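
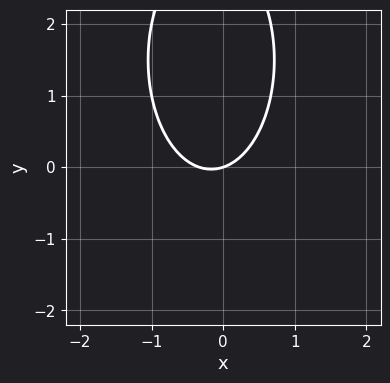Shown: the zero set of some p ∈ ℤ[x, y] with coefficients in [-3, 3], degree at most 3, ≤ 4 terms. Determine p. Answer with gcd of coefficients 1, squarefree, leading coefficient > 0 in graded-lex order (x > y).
1. deg p = 2. The shape is more complex than any degree-1 curve.
2. Against the integer gridlines: it crosses the y-axis at the gridline y = 0; it crosses the x-axis at the gridline x = 0.
3. Assembling these constraints gives the stated polynomial.

3*x^2 + y^2 + x - 3*y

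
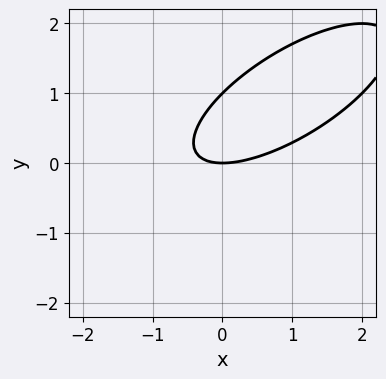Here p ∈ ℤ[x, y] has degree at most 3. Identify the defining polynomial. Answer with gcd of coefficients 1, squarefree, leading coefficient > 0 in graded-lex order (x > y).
First, degree: a generic line meets the curve in up to 2 points, so deg p = 2.
Then, checking where it meets the axes: the y-axis gridline crossings are at y ∈ {0, 1}; it crosses the x-axis at the gridline x = 0.
Finally, putting this together gives p.

x^2 - 2*x*y + 2*y^2 - 2*y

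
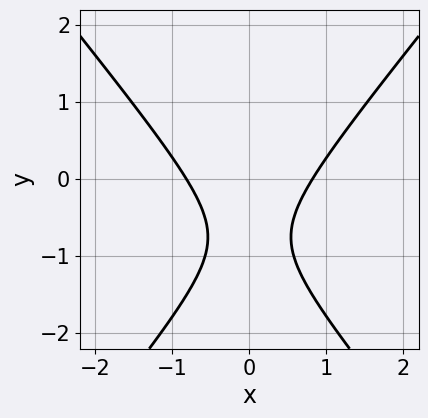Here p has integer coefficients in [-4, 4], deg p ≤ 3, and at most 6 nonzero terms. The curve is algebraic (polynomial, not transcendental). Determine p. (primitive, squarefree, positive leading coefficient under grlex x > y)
First, deg p = 2. No degree-1 curve has this shape.
Then, symmetries: it's symmetric under x → −x, forcing even powers of x.
Next, against the integer gridlines: it misses every integer gridline on the y-axis.
Finally, solving for integer coefficients yields p as stated.

3*x^2 - 2*y^2 - 3*y - 2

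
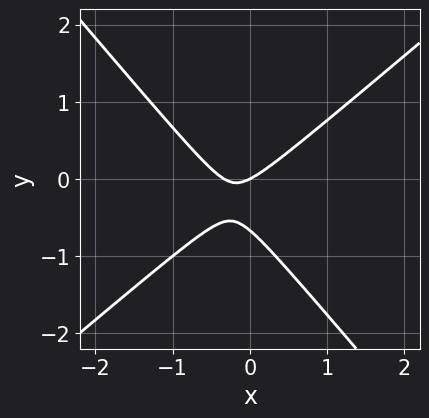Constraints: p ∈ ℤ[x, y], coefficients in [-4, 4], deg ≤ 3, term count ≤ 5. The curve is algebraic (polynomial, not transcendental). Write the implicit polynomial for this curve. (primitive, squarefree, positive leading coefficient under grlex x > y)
1. deg p = 2.
2. Checking where it meets the axes: it crosses the x-axis at the gridline x = 0; it crosses the y-axis at the gridline y = 0.
3. Putting this together gives p.

3*x^2 - x*y - 3*y^2 + x - 2*y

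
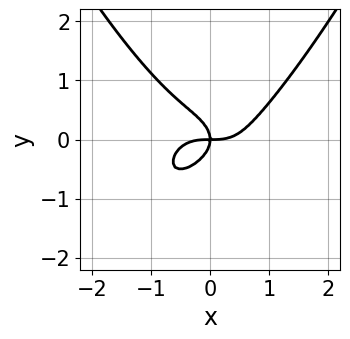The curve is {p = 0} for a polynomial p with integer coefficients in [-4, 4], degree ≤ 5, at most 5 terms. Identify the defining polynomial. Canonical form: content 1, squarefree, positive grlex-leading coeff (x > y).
2*x^4 - 3*y^3 - 2*x*y

First, the degree is 4 — the shape is more complex than any degree-3 curve.
Next, against the integer gridlines: it crosses the x-axis at the gridline x = 0; one y-axis crossing is at y = 0.
Finally, matching integer coefficients to the picture gives p.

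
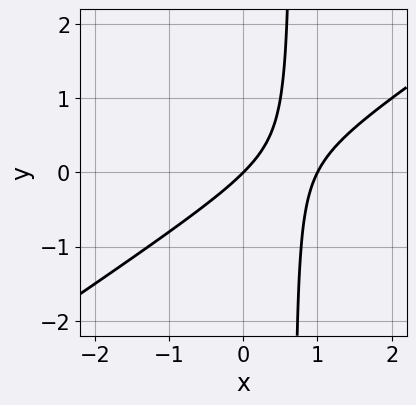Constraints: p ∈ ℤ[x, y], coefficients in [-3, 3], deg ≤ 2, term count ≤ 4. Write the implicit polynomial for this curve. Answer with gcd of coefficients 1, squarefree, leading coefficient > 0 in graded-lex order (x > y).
2*x^2 - 3*x*y - 2*x + 2*y

deg p = 2. No degree-1 curve has this shape.
Checking where it meets the axes: one y-axis crossing is at y = 0; the x-axis gridline crossings are at x ∈ {0, 1}.
Fitting integer coefficients to these (and the overall shape) gives p.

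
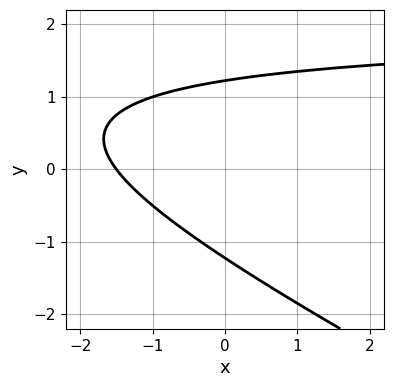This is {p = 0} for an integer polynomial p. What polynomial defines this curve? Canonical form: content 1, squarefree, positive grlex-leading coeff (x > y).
deg p = 2.
Putting this together gives p.

x*y + 2*y^2 - 2*x - 3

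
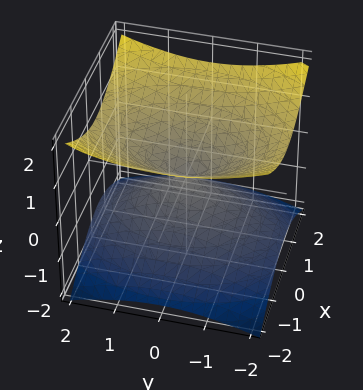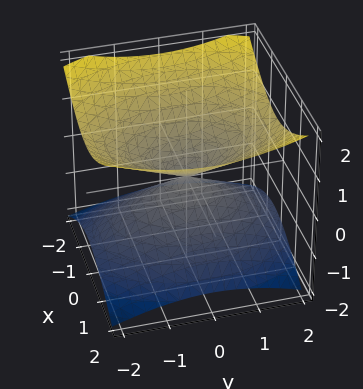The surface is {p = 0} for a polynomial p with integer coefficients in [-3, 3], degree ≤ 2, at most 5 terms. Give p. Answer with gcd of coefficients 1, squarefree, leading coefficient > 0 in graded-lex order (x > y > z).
Degree: two nappes meeting at a single point; a quadric, so deg p = 2.
Symmetries: mirror symmetry y ↦ −y ⇒ only even powers of y; mirror symmetry x ↦ −x ⇒ only even powers of x; mirror symmetry z ↦ −z ⇒ only even powers of z.
From the visible intercepts: it crosses the y-axis at the gridline y = 0; it crosses the x-axis at the gridline x = 0; it crosses the z-axis at the gridline z = 0.
Solving for integer coefficients yields p as stated.

2*x^2 + y^2 - 3*z^2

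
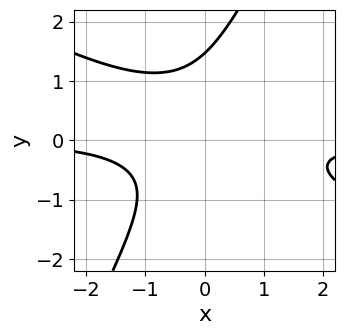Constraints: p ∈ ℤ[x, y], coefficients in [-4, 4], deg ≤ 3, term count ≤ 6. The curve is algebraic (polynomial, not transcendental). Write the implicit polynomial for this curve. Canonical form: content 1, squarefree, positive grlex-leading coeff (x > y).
2*x^2*y + 3*x*y^2 - 2*y^3 + 2*y^2 + 2

1. Degree: no degree-2 curve has this shape, so deg p = 3.
2. Checking where it meets the axes: no x-intercept at any integer in the box.
3. Fitting integer coefficients to these (and the overall shape) gives p.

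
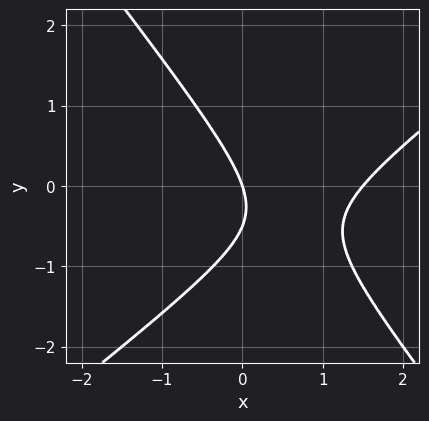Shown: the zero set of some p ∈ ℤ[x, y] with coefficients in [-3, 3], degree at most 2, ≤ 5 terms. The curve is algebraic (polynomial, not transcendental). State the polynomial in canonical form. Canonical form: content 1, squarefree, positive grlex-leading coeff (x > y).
1. deg p = 2. A generic line meets the curve in up to 2 points.
2. From the visible intercepts: one x-axis crossing is at x = 0; it meets the y-axis at y = 0 (among the integer gridlines).
3. These observations pin down the coefficients.

2*x^2 - x*y - 2*y^2 - 3*x - y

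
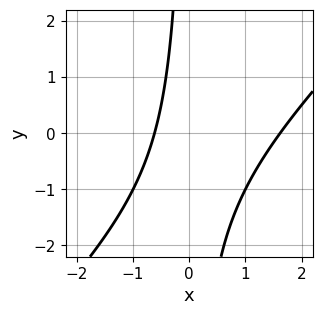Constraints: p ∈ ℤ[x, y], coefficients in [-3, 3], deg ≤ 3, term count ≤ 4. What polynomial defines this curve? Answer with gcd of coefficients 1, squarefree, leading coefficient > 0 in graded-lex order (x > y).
x^2 - x*y - x - 1

1. The degree is 2 — the shape is more complex than any degree-1 curve.
2. Observable constraints: the curve avoids every integer y-axis point in the box.
3. Solving for integer coefficients yields p as stated.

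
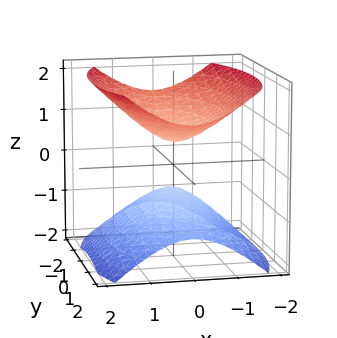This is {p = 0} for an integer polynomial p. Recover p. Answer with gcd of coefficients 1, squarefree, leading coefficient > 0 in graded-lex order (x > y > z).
3*x^2 + y^2 - 3*z^2 + 1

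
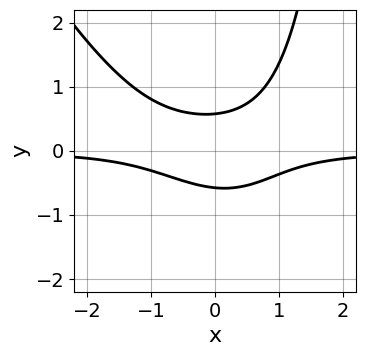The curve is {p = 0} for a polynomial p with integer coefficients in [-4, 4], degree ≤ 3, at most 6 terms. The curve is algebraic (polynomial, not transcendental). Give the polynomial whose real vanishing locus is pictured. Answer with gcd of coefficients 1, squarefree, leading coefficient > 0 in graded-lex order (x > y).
2*x^2*y + x*y^2 - 3*y^2 + 1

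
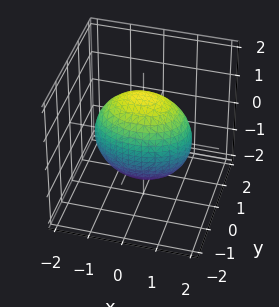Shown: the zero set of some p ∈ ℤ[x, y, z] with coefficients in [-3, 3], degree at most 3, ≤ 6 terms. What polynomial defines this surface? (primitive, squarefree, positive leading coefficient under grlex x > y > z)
First, degree: a closed, bounded, convex surface; a quadric, so deg p = 2.
Next, symmetries: the x ↦ −x reflection is a symmetry, so x appears only in even powers; it's symmetric under y → −y, forcing even powers of y; mirror symmetry z ↦ −z ⇒ only even powers of z.
Next, observable constraints: the y-axis gridline crossings are at y ∈ {-1, 1}.
Finally, matching integer coefficients to the picture gives p.

x^2 + 2*y^2 + z^2 - 2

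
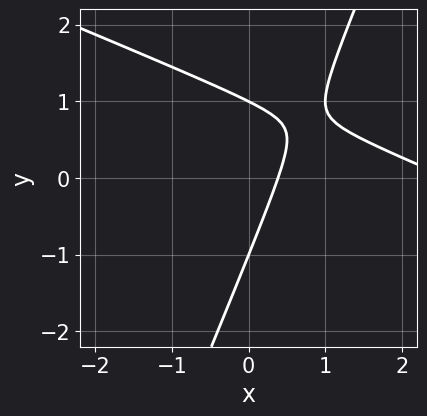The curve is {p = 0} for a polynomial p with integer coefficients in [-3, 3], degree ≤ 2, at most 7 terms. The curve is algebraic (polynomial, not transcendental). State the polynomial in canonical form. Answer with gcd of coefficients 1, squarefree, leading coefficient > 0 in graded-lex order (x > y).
x^2 + 2*x*y - y^2 - 3*x + 1

First, degree: a generic line meets the curve in up to 2 points, so deg p = 2.
Then, reading off the gridlines: the y-axis gridline crossings are at y ∈ {-1, 1}.
Finally, matching integer coefficients to the picture gives p.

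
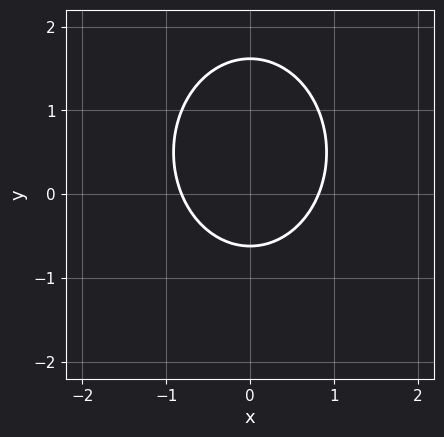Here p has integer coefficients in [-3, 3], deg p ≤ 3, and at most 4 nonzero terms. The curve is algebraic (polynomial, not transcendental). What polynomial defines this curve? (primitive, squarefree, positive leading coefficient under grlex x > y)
1. Degree: a generic line meets the curve in up to 2 points, so deg p = 2.
2. Symmetries: mirror symmetry x ↦ −x ⇒ only even powers of x.
3. Putting this together gives p.

3*x^2 + 2*y^2 - 2*y - 2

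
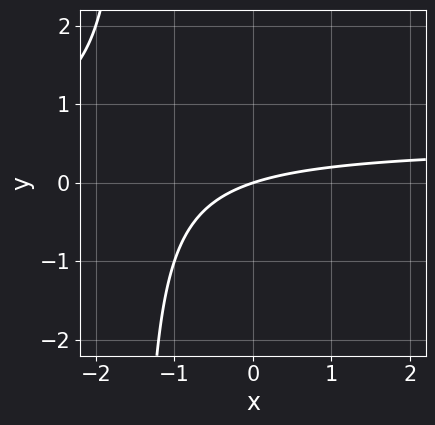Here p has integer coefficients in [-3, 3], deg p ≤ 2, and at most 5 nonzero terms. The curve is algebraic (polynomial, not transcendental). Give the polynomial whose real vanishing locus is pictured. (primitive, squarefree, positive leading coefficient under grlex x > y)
First, degree: the shape is more complex than any degree-1 curve, so deg p = 2.
Next, from the visible intercepts: one y-axis crossing is at y = 0; one x-axis crossing is at x = 0.
Finally, fitting integer coefficients to these (and the overall shape) gives p.

2*x*y - x + 3*y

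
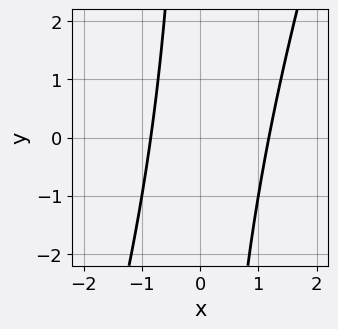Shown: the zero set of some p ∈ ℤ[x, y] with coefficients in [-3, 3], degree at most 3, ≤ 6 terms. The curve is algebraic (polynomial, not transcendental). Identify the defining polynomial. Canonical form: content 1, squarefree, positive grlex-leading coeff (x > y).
First, the degree is 2 — no degree-1 curve has this shape.
Then, observable constraints: no y-intercept at any integer in the box.
Finally, matching integer coefficients to the picture gives p.

3*x^2 - x*y - x - 3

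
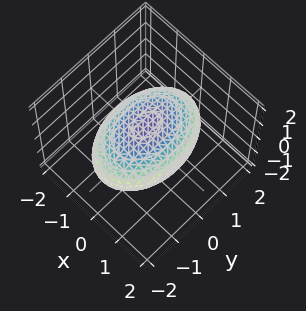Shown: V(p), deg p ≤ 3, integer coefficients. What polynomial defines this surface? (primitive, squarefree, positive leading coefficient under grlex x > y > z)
2*x^2 + y^2 + 3*z^2 - 3

First, deg p = 2. Bounded and convex; a quadric.
Next, symmetries: mirror symmetry y ↦ −y ⇒ only even powers of y; it's symmetric under x → −x, forcing even powers of x; the z ↦ −z reflection is a symmetry, so z appears only in even powers.
Next, against the integer gridlines: among the integer gridlines, it crosses the z-axis at z ∈ {-1, 1}.
Finally, together with the visible shape, these determine p as stated.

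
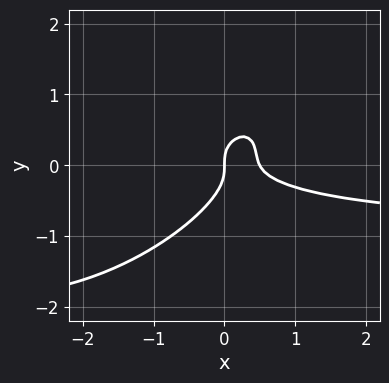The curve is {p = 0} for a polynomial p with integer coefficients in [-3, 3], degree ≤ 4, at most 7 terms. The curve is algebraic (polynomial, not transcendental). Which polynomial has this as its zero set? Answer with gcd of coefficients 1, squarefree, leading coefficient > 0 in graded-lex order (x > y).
1. deg p = 3. The shape is more complex than any degree-2 curve.
2. Observable constraints: one x-axis crossing is at x = 0; it meets the y-axis at y = 0 (among the integer gridlines).
3. Together with the visible shape, these determine p as stated.

2*x^2*y - 3*x*y^2 + 3*y^3 + 2*x^2 - x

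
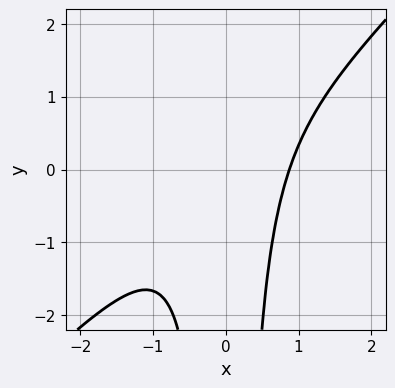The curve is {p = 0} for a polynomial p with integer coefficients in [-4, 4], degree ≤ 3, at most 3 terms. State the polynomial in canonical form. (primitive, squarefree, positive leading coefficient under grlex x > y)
deg p = 3. The shape is more complex than any degree-2 curve.
Reading off the gridlines: it misses every integer gridline on the y-axis.
Fitting integer coefficients to these (and the overall shape) gives p.

3*x^3 - 3*x^2*y - 2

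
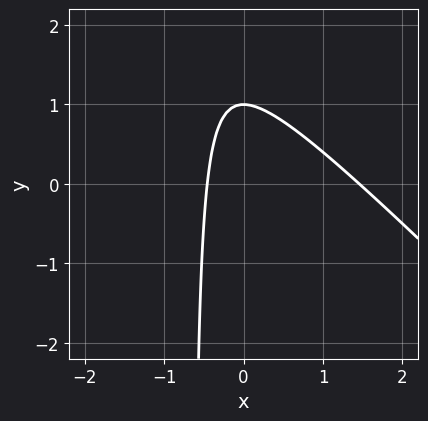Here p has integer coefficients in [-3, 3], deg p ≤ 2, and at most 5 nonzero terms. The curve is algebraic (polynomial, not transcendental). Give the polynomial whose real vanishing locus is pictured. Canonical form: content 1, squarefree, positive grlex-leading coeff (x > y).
3*x^2 + 3*x*y - 3*x + 2*y - 2

Degree: a generic line meets the curve in up to 2 points, so deg p = 2.
From the visible intercepts: it crosses the y-axis at the gridline y = 1.
Matching integer coefficients to the picture gives p.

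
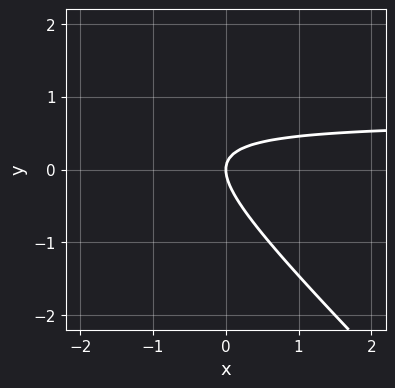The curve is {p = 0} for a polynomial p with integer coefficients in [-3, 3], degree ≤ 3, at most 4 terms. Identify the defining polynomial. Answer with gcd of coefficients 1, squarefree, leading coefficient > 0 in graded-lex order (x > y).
3*x*y + 3*y^2 - 2*x

First, deg p = 2. The shape is more complex than any degree-1 curve.
Next, from the axis intercepts and sections: it crosses the x-axis at the gridline x = 0; it crosses the y-axis at the gridline y = 0.
Finally, the integer polynomial consistent with all of this is the stated p.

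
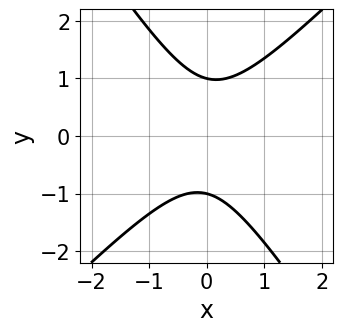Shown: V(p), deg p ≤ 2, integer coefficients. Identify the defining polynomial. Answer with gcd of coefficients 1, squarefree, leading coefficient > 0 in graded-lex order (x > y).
(a) The degree is 2 — a generic line meets the curve in up to 2 points.
(b) Checking where it meets the axes: no x-intercept at any integer in the box; among the integer gridlines, it crosses the y-axis at y ∈ {-1, 1}.
(c) Fitting integer coefficients to these (and the overall shape) gives p.

3*x^2 - x*y - 2*y^2 + 2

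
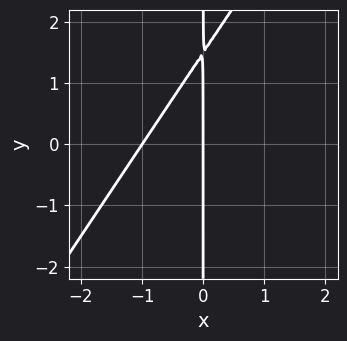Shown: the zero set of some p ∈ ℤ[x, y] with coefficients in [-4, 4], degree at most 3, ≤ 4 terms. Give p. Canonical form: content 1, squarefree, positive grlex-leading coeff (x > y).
3*x^2 - 2*x*y + 3*x

First, the degree is 2 — no degree-1 curve has this shape.
Then, observable constraints: every point of the y-axis in the box is on the curve; among the integer gridlines, it crosses the x-axis at x ∈ {-1, 0}.
Finally, assembling these constraints gives the stated polynomial.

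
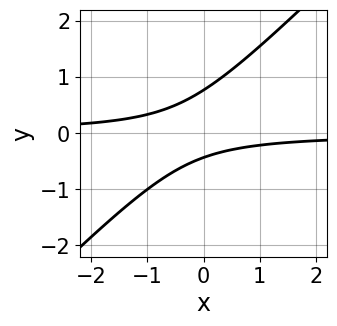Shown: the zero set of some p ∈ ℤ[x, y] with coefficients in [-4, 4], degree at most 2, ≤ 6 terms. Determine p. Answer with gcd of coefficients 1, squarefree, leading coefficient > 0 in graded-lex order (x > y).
Degree: the shape is more complex than any degree-1 curve, so deg p = 2.
Reading off the gridlines: it misses every integer gridline on the x-axis.
Fitting integer coefficients to these (and the overall shape) gives p.

3*x*y - 3*y^2 + y + 1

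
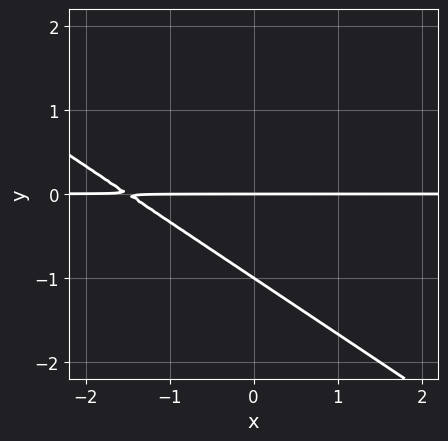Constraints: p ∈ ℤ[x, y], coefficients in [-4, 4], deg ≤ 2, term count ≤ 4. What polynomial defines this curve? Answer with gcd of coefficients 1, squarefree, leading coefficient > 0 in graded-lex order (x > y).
First, degree: a generic line meets the curve in up to 2 points, so deg p = 2.
Next, from the axis intercepts and sections: the y-axis gridline crossings are at y ∈ {-1, 0}; the visible x-axis segment lies entirely on the curve.
Finally, together with the visible shape, these determine p as stated.

2*x*y + 3*y^2 + 3*y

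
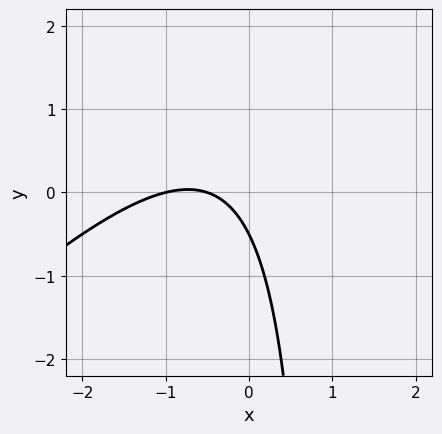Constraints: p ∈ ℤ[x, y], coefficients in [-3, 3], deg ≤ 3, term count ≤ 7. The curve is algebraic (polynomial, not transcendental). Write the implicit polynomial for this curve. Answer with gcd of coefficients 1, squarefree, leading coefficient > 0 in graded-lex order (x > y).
1. deg p = 2.
2. Checking where it meets the axes: it crosses the x-axis at the gridline x = -1.
3. The integer polynomial consistent with all of this is the stated p.

2*x^2 - 2*x*y + 3*x + 2*y + 1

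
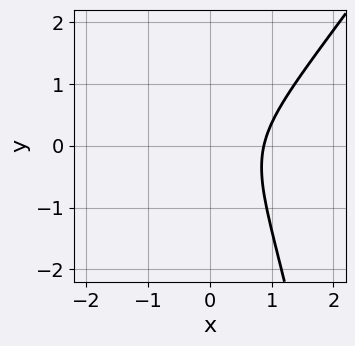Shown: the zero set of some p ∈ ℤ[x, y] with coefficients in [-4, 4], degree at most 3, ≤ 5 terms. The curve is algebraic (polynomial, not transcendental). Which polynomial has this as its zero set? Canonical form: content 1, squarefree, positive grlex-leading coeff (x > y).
3*x^3 - 2*x^2*y - 2*y^2 - 2

(a) deg p = 3.
(b) Checking where it meets the axes: it misses every integer gridline on the y-axis.
(c) Putting this together gives p.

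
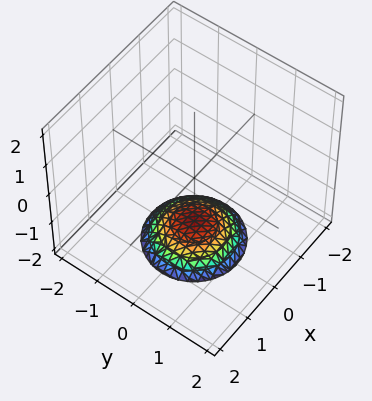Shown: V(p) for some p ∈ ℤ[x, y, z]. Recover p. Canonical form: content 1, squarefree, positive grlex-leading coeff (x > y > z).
Degree: no degree-1 surface has this shape, so deg p = 2.
By symmetry, the z-axis is an axis of rotation, so x and y enter only as x² + y².
From the visible intercepts: the surface avoids every integer y-axis point in the box; the surface avoids every integer x-axis point in the box; a circular section at z = -2 has radius exactly 1.
Fitting integer coefficients to these (and the overall shape) gives p.

x^2 + y^2 + 2*z + 3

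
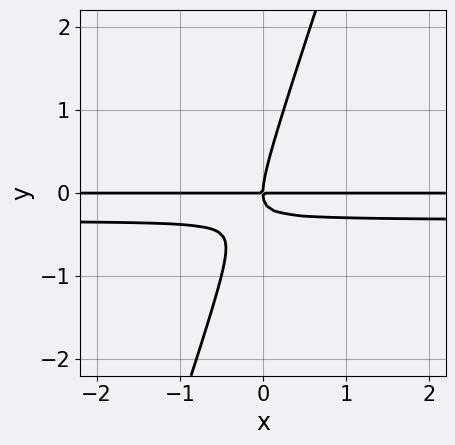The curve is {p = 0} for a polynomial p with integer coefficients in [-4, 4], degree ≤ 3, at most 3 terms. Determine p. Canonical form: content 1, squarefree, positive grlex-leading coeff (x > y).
First, the degree is 3 — the shape is more complex than any degree-2 curve.
Then, against the integer gridlines: it meets the y-axis at y = 0 (among the integer gridlines); the visible x-axis segment lies entirely on the curve.
Finally, solving for integer coefficients yields p as stated.

3*x*y^2 - y^3 + x*y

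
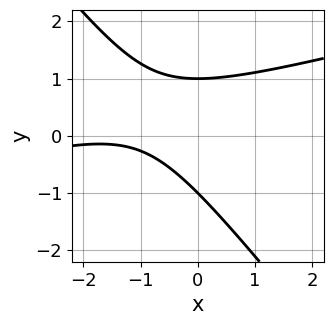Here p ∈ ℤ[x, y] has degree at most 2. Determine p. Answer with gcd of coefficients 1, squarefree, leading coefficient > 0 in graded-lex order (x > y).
x^2 - 3*x*y - 3*y^2 + 3*x + 3

The degree is 2 — a generic line meets the curve in up to 2 points.
From the axis intercepts and sections: the curve avoids every integer x-axis point in the box; among the integer gridlines, it crosses the y-axis at y ∈ {-1, 1}.
Assembling these constraints gives the stated polynomial.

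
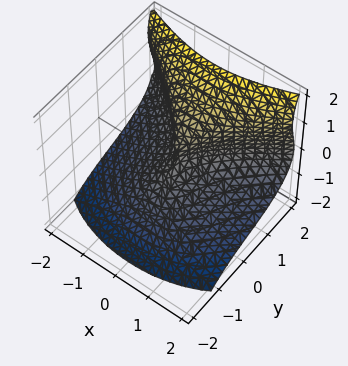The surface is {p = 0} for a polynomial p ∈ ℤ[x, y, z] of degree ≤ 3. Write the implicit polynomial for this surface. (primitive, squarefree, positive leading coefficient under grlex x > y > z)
y^3 + 2*y*z^2 - 2*z^3 - 2*x^2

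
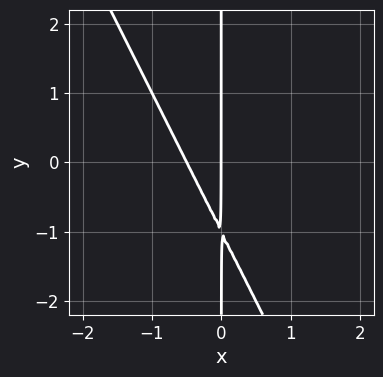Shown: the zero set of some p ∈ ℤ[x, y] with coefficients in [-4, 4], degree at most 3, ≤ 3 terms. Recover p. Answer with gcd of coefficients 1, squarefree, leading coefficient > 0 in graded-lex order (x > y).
(a) The degree is 2 — a generic line meets the curve in up to 2 points.
(b) Checking where it meets the axes: one x-axis crossing is at x = 0; the visible y-axis segment lies entirely on the curve.
(c) The integer polynomial consistent with all of this is the stated p.

2*x^2 + x*y + x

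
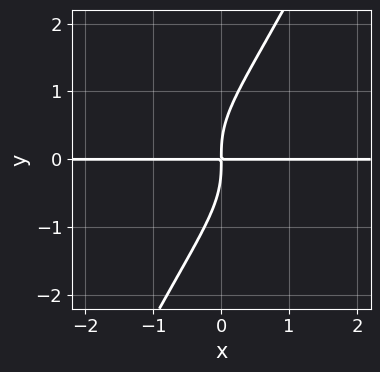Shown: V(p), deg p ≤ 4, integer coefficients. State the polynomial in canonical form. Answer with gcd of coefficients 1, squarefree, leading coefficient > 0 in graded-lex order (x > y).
2*x*y^3 - y^4 + 2*x*y

(a) The degree is 4 — the shape is more complex than any degree-3 curve.
(b) Against the integer gridlines: every point of the x-axis in the box is on the curve.
(c) Fitting integer coefficients to these (and the overall shape) gives p.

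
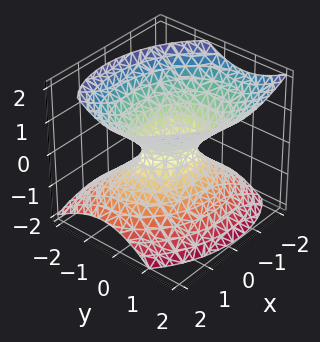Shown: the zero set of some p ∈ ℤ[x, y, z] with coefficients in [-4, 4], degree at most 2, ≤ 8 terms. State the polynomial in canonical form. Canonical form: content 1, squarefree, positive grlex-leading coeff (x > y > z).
2*x^2 + x*y + 3*y^2 - y*z - 3*z^2 - 1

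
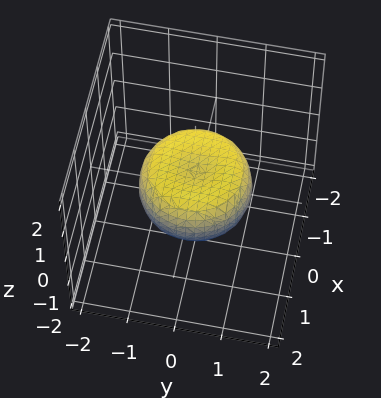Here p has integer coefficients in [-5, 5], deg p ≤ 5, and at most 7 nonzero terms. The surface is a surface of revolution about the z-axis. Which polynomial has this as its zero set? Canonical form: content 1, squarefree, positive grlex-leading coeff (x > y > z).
2*x^4 + 4*x^2*y^2 + 2*y^4 - 2*x^2 - 2*y^2 + 3*z^2 - 1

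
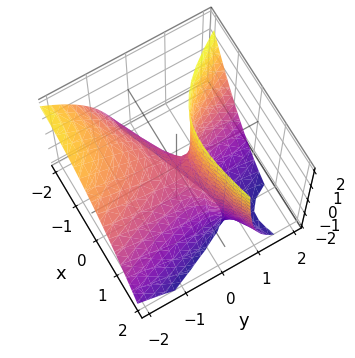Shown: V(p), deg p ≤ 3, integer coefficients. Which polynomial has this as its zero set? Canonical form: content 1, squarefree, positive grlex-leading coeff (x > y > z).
First, deg p = 2. No degree-1 surface has this shape.
Next, checking where it meets the axes: it crosses the z-axis at the gridline z = 0; it crosses the x-axis at the gridline x = 0; it crosses the y-axis at the gridline y = 0.
Finally, putting this together gives p.

x^2 - 2*x*y - y^2 - 2*y*z + z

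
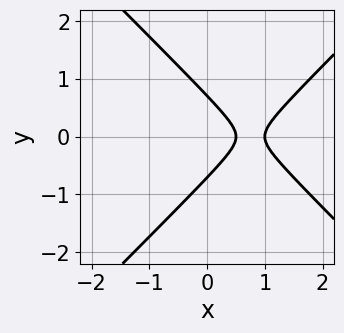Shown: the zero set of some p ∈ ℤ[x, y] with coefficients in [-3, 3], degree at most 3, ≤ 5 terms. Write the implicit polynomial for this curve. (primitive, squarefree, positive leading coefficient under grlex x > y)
2*x^2 - 2*y^2 - 3*x + 1

(a) The degree is 2 — the shape is more complex than any degree-1 curve.
(b) Symmetries: the y ↦ −y reflection is a symmetry, so y appears only in even powers.
(c) Observable constraints: one x-axis crossing is at x = 1.
(d) Assembling these constraints gives the stated polynomial.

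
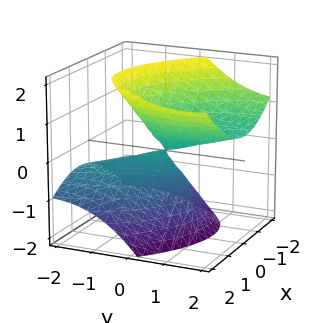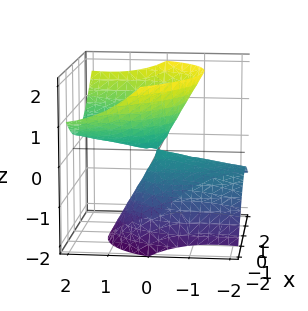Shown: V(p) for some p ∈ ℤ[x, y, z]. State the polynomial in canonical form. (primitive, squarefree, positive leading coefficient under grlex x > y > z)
2*x^2 + x*y + y^2 - 3*y*z - 2*z^2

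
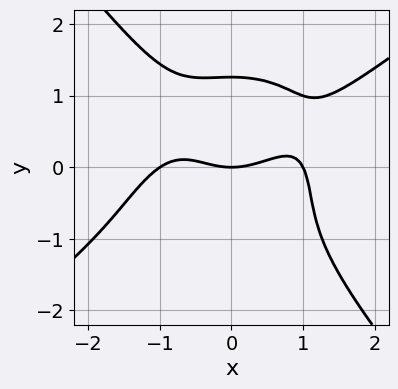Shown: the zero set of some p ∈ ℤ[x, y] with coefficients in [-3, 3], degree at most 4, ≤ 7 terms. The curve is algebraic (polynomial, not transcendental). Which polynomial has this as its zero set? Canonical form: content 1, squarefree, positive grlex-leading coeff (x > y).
x^4 - x^3*y - y^4 - x^2 + 2*y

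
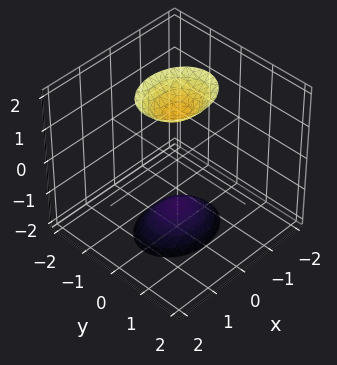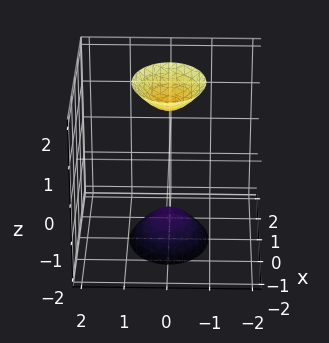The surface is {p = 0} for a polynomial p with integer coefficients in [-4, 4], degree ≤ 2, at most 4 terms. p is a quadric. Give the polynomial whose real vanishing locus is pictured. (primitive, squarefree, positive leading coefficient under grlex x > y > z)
2*x^2 + 3*y^2 - z^2 + 2

First, the picture has 2 separate pieces. They look like related sheets of one shape, so recover p as a whole.
Next, deg p = 2. Two separate bowl-shaped sheets opening away from each other; a quadric.
Next, symmetries: the y ↦ −y reflection is a symmetry, so y appears only in even powers; mirror symmetry z ↦ −z ⇒ only even powers of z; the x ↦ −x reflection is a symmetry, so x appears only in even powers.
Next, against the integer gridlines: no y-intercept at any integer in the box; the surface avoids every integer x-axis point in the box.
Finally, fitting integer coefficients to these (and the overall shape) gives p.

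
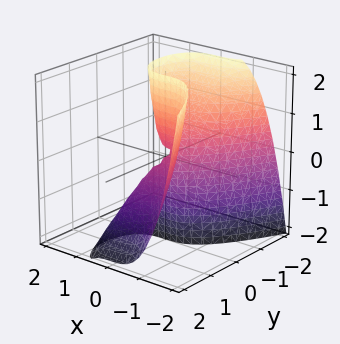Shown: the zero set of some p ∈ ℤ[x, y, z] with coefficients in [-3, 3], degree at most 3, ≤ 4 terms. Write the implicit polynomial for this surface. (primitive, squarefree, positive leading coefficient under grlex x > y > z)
x^3 + y^2 + y*z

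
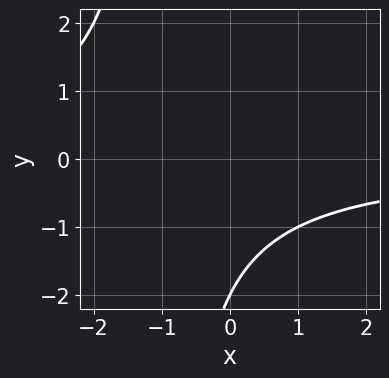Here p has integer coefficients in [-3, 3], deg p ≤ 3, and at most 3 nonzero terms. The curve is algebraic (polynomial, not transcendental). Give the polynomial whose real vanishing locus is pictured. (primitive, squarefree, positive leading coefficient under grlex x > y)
(a) Degree: a generic line meets the curve in up to 2 points, so deg p = 2.
(b) Observable constraints: it meets the y-axis at y = -2 (among the integer gridlines); no x-intercept at any integer in the box.
(c) Matching integer coefficients to the picture gives p.

x*y + y + 2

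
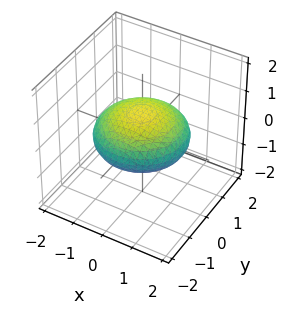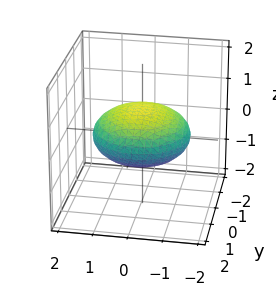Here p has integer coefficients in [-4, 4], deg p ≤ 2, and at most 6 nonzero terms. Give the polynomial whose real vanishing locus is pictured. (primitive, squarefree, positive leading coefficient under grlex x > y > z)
x^2 + y^2 + 3*z^2 - 2

First, degree: the shape is more complex than any degree-1 surface, so deg p = 2.
Next, by symmetry, the z-axis is an axis of rotation, so x and y enter only as x² + y².
Then, checking where it meets the axes: a circular section at z = 0 has radius between 1 and 2.
Finally, putting this together gives p.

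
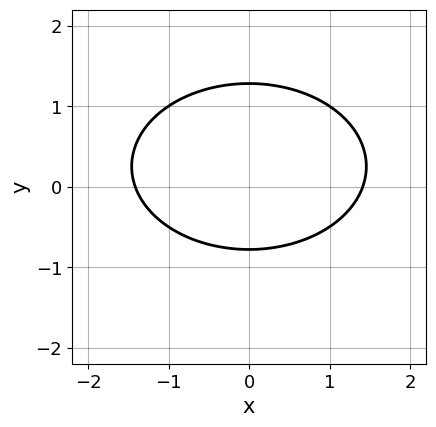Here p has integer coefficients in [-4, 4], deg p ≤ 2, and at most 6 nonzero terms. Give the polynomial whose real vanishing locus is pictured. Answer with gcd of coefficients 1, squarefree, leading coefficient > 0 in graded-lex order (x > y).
The degree is 2 — the shape is more complex than any degree-1 curve.
Symmetries: it's symmetric under x → −x, forcing even powers of x.
Solving for integer coefficients yields p as stated.

x^2 + 2*y^2 - y - 2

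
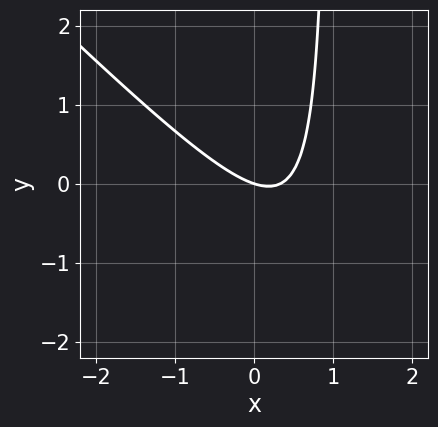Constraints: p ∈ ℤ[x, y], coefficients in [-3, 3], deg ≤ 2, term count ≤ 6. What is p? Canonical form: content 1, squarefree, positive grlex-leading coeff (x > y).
(a) Degree: a generic line meets the curve in up to 2 points, so deg p = 2.
(b) Reading off the gridlines: it crosses the y-axis at the gridline y = 0; it crosses the x-axis at the gridline x = 0.
(c) These observations pin down the coefficients.

3*x^2 + 3*x*y - x - 3*y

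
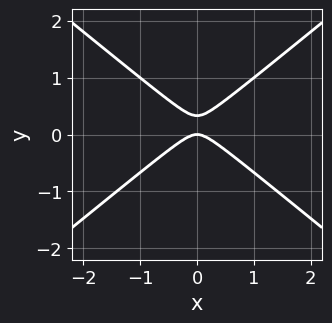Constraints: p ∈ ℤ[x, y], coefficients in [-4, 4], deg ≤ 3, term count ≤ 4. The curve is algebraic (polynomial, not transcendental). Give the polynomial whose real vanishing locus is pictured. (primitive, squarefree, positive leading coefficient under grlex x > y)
2*x^2 - 3*y^2 + y

1. Degree: a generic line meets the curve in up to 2 points, so deg p = 2.
2. Symmetries: the x ↦ −x reflection is a symmetry, so x appears only in even powers.
3. Observable constraints: it crosses the x-axis at the gridline x = 0; one y-axis crossing is at y = 0.
4. Solving for integer coefficients yields p as stated.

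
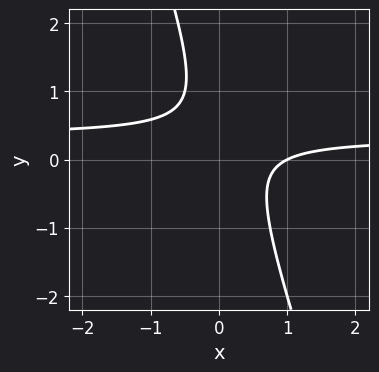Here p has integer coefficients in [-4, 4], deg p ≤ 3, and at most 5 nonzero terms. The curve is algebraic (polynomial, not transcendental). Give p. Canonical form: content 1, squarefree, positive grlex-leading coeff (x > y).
3*x*y + y^2 - x - y + 1

1. The degree is 2 — a generic line meets the curve in up to 2 points.
2. Reading off the gridlines: it crosses the x-axis at the gridline x = 1; it misses every integer gridline on the y-axis.
3. Together with the visible shape, these determine p as stated.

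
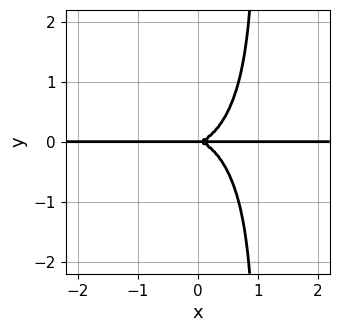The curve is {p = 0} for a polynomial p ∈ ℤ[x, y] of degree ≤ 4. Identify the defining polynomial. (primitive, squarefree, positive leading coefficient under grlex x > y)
x^3*y + x*y^3 - y^3

1. Degree: a generic line meets the curve in up to 4 points, so deg p = 4.
2. From the axis intercepts and sections: every point of the x-axis in the box is on the curve; it crosses the y-axis at the gridline y = 0.
3. Matching integer coefficients to the picture gives p.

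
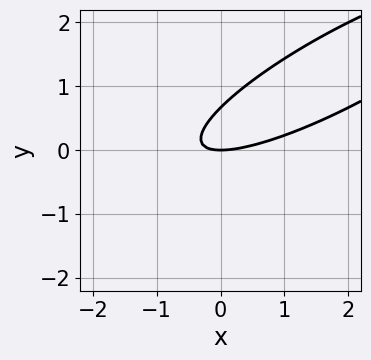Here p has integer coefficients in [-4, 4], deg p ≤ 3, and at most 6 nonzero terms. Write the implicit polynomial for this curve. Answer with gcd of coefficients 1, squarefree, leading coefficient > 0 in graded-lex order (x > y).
x^2 - 3*x*y + 3*y^2 - 2*y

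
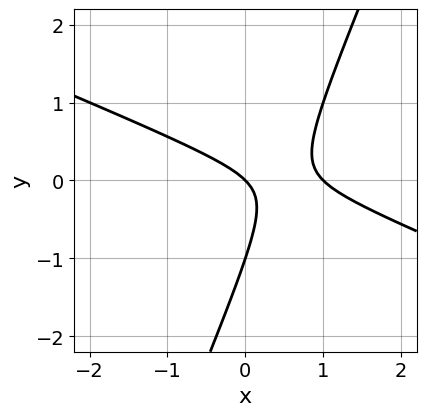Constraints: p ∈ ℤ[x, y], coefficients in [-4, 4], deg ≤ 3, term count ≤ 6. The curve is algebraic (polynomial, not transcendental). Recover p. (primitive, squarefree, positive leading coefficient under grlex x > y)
x^2 + 2*x*y - y^2 - x - y

(a) Degree: the shape is more complex than any degree-1 curve, so deg p = 2.
(b) Observable constraints: among the integer gridlines, it crosses the y-axis at y ∈ {-1, 0}; the x-axis gridline crossings are at x ∈ {0, 1}.
(c) Assembling these constraints gives the stated polynomial.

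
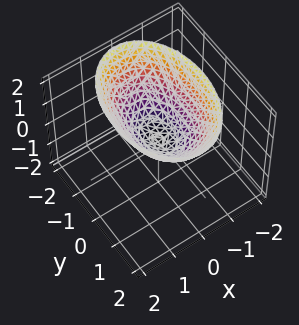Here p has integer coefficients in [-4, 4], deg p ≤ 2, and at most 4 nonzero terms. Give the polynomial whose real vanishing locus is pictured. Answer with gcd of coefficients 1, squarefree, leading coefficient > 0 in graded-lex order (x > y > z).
2*x^2 + y^2 - 2*z

First, the degree is 2 — a single bowl opening along one axis; a quadric.
Then, symmetries: it's symmetric under y → −y, forcing even powers of y; it's symmetric under x → −x, forcing even powers of x.
Then, checking where it meets the axes: it crosses the z-axis at the gridline z = 0; one y-axis crossing is at y = 0; it crosses the x-axis at the gridline x = 0.
Finally, these observations pin down the coefficients.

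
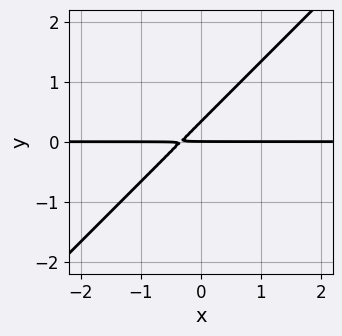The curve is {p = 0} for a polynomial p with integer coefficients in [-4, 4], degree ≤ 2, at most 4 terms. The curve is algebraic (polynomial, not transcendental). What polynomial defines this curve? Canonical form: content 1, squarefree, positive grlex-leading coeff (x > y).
First, deg p = 2. The shape is more complex than any degree-1 curve.
Next, against the integer gridlines: one y-axis crossing is at y = 0; every point of the x-axis in the box is on the curve.
Finally, solving for integer coefficients yields p as stated.

3*x*y - 3*y^2 + y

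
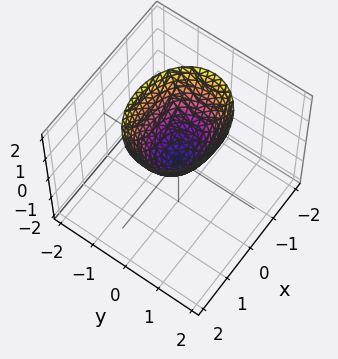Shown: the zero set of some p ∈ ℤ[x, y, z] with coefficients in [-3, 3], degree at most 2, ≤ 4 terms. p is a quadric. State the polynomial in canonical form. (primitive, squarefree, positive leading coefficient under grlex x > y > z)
2*x^2 + 3*y^2 - 2*z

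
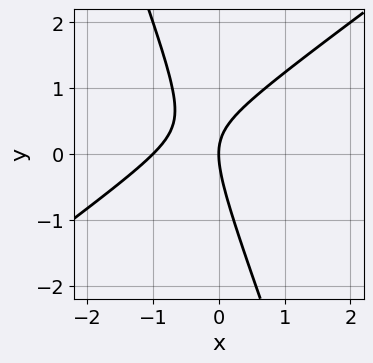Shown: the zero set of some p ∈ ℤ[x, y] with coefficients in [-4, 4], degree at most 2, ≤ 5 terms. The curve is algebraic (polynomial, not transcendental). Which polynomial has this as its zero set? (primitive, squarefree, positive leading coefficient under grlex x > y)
Degree: a generic line meets the curve in up to 2 points, so deg p = 2.
Against the integer gridlines: it crosses the y-axis at the gridline y = 0; the x-axis gridline crossings are at x ∈ {-1, 0}.
Together with the visible shape, these determine p as stated.

2*x^2 - 2*x*y - y^2 + 2*x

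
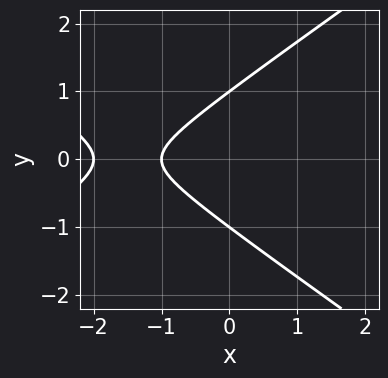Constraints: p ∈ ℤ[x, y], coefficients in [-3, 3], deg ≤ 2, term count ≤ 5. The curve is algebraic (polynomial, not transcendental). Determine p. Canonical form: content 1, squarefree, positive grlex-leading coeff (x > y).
x^2 - 2*y^2 + 3*x + 2

1. deg p = 2. A generic line meets the curve in up to 2 points.
2. Symmetries: mirror symmetry y ↦ −y ⇒ only even powers of y.
3. Observable constraints: among the integer gridlines, it crosses the x-axis at x ∈ {-2, -1}; among the integer gridlines, it crosses the y-axis at y ∈ {-1, 1}.
4. The integer polynomial consistent with all of this is the stated p.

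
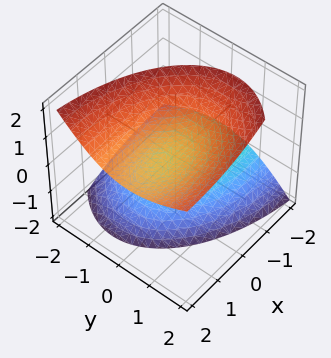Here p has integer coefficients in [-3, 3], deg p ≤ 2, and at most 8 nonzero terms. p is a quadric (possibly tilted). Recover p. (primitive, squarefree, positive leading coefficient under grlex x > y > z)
First, there are 2 components. Treating them together as one polynomial.
Next, degree: a generic line meets the surface in up to 2 points, so deg p = 2.
Then, checking where it meets the axes: among the integer gridlines, it crosses the z-axis at z ∈ {-1, 1}; no x-intercept at any integer in the box; no y-intercept at any integer in the box.
Finally, assembling these constraints gives the stated polynomial.

x^2 - 3*x*z + 3*y^2 - 2*y*z - 3*z^2 + 3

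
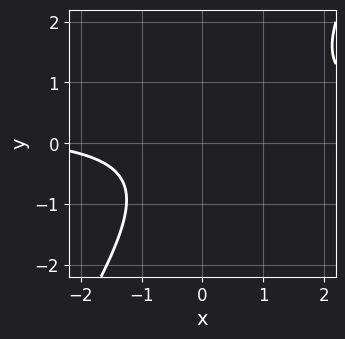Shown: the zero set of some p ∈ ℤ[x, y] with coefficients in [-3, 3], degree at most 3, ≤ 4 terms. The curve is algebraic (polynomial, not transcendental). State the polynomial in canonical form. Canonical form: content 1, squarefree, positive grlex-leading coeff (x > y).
3*x*y - 2*y^2 - x - 3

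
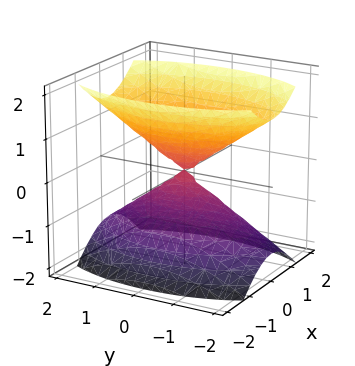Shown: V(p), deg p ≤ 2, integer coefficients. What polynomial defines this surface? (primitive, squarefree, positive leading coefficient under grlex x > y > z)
3*x^2 + y^2 - 2*z^2

The picture has 2 separate pieces. Treating them together as one polynomial.
deg p = 2. A double cone through the origin; a quadric.
Symmetries: mirror symmetry y ↦ −y ⇒ only even powers of y; mirror symmetry x ↦ −x ⇒ only even powers of x; mirror symmetry z ↦ −z ⇒ only even powers of z.
Checking where it meets the axes: it meets the y-axis at y = 0 (among the integer gridlines); it crosses the z-axis at the gridline z = 0; one x-axis crossing is at x = 0.
Together with the visible shape, these determine p as stated.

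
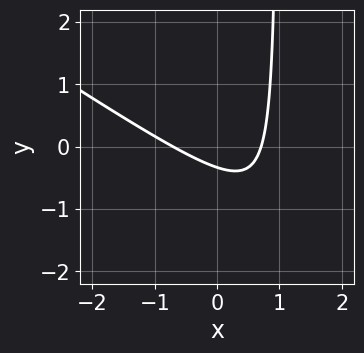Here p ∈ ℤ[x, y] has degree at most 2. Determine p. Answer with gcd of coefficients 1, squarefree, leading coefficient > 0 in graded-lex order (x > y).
2*x^2 + 3*x*y - 3*y - 1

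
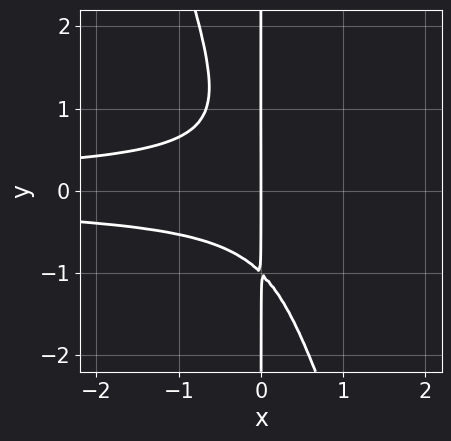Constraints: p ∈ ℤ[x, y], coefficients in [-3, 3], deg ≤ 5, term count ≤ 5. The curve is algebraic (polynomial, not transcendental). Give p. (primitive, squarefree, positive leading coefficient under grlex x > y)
3*x^2*y^2 + x*y^3 + x

Degree: no degree-3 curve has this shape, so deg p = 4.
From the visible intercepts: the visible y-axis segment lies entirely on the curve; it meets the x-axis at x = 0 (among the integer gridlines).
Putting this together gives p.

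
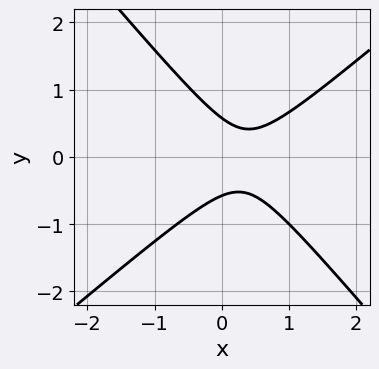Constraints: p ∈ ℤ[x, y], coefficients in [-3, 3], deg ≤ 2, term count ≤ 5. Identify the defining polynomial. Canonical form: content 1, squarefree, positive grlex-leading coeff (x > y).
3*x^2 - x*y - 3*y^2 - 2*x + 1

deg p = 2. No degree-1 curve has this shape.
Reading off the gridlines: no x-intercept at any integer in the box.
Putting this together gives p.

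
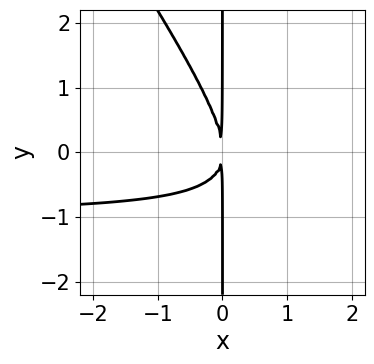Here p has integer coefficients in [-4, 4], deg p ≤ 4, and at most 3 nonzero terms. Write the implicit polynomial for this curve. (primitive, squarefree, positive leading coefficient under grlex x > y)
3*x^2*y + 2*x*y^2 + 3*x^2

1. Degree: no degree-2 curve has this shape, so deg p = 3.
2. Checking where it meets the axes: the visible y-axis segment lies entirely on the curve.
3. Matching integer coefficients to the picture gives p.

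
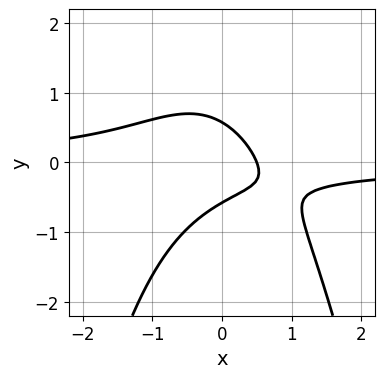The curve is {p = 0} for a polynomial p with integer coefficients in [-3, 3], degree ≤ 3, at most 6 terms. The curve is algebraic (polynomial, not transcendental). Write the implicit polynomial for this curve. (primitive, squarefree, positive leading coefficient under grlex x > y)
3*x^2*y + 3*y^2 + 2*x - 1

(a) deg p = 3. No degree-2 curve has this shape.
(b) Putting this together gives p.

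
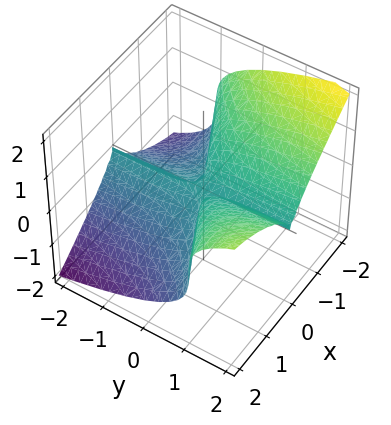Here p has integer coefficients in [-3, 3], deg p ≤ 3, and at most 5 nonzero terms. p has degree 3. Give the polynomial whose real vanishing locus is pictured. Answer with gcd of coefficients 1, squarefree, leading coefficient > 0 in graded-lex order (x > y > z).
First, deg p = 3.
Then, observable constraints: one z-axis crossing is at z = 0; one x-axis crossing is at x = 0.
Finally, the integer polynomial consistent with all of this is the stated p.

x^3 - 2*x^2*y + 3*z^3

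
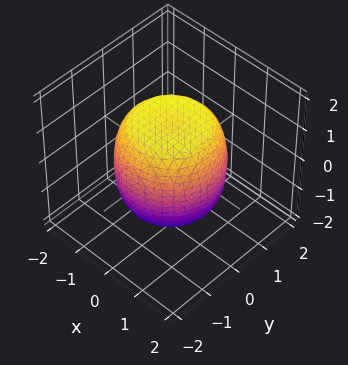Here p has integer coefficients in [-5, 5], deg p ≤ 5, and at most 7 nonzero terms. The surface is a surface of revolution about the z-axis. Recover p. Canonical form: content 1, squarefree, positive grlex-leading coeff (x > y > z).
2*x^4 + 4*x^2*y^2 + 2*y^4 - 2*x^2 - 2*y^2 + 2*z^2 - 3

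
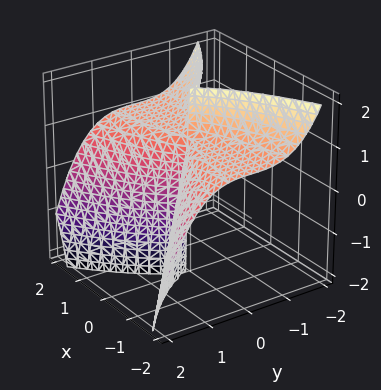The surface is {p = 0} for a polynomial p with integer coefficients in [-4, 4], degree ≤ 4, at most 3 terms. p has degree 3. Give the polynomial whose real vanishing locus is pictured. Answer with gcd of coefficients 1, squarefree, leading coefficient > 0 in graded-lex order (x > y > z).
x^2*z + y^3 - x^2

Degree: the shape is more complex than any degree-2 surface, so deg p = 3.
From the axis intercepts and sections: it meets the y-axis at y = 0 (among the integer gridlines); every point of the z-axis in the box is on the surface.
Together with the visible shape, these determine p as stated.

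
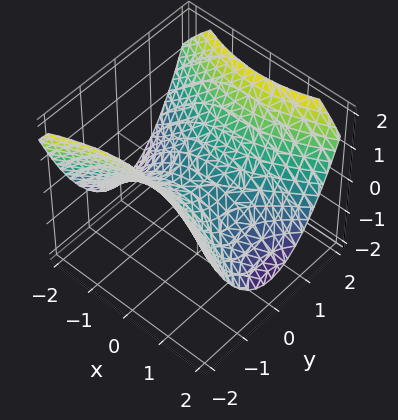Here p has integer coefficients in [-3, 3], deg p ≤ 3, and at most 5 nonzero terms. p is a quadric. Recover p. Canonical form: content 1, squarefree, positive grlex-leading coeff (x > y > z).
x^2 - 2*y^2 + 3*z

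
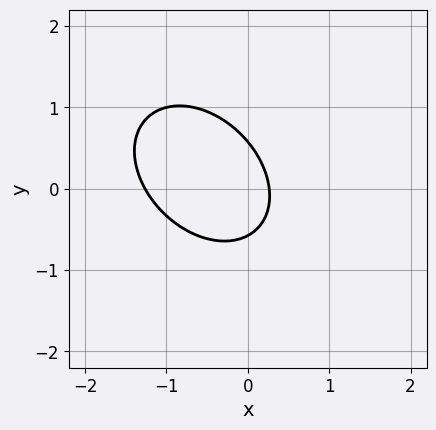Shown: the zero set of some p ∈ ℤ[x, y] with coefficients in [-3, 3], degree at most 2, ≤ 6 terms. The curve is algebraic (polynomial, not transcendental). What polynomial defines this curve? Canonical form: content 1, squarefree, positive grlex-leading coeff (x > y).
3*x^2 + 2*x*y + 3*y^2 + 3*x - 1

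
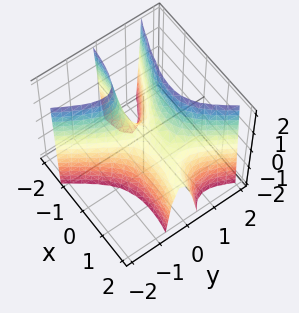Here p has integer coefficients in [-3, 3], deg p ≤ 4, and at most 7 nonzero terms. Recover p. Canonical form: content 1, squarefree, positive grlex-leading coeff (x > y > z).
1. Degree: the shape is more complex than any degree-2 surface, so deg p = 3.
2. From the axis intercepts and sections: it crosses the z-axis at the gridline z = 0; it meets the y-axis at y = 0 (among the integer gridlines).
3. Together with the visible shape, these determine p as stated. Check: (1, 0, 0) on the x-axis lies on the surface, and p(1, 0, 0) = 0. ✓

2*x^2*y + 3*x*y^2 - 3*y^3 - 3*x*y + z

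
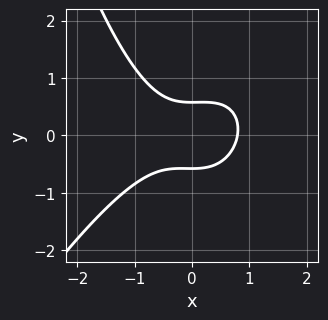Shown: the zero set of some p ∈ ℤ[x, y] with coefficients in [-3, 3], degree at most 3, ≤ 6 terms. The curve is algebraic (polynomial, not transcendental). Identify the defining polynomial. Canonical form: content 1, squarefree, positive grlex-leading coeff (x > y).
2*x^3 - x^2*y + 3*y^2 - 1

1. deg p = 3. No degree-2 curve has this shape.
2. The integer polynomial consistent with all of this is the stated p.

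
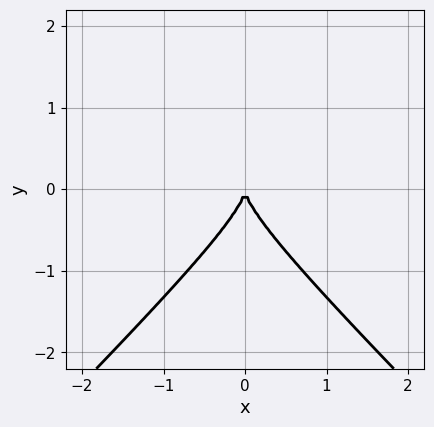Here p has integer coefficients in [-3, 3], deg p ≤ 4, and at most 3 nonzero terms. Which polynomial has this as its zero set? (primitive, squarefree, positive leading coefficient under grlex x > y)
x^2*y - y^3 - x^2

deg p = 3.
Symmetries: the x ↦ −x reflection is a symmetry, so x appears only in even powers.
Reading off the gridlines: it meets the y-axis at y = 0 (among the integer gridlines); it crosses the x-axis at the gridline x = 0.
The integer polynomial consistent with all of this is the stated p.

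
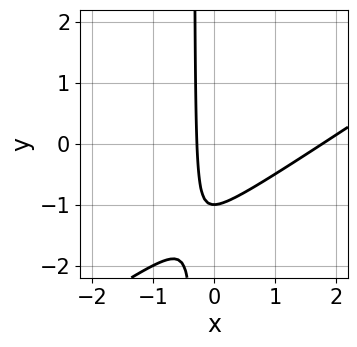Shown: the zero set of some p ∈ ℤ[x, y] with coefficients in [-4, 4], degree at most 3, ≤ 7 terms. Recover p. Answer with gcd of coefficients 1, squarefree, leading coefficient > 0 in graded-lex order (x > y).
The degree is 2 — a generic line meets the curve in up to 2 points.
From the visible intercepts: one y-axis crossing is at y = -1.
Fitting integer coefficients to these (and the overall shape) gives p.

2*x^2 - 3*x*y - 3*x - y - 1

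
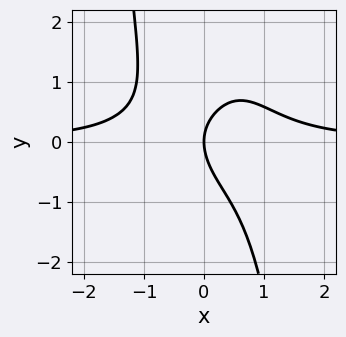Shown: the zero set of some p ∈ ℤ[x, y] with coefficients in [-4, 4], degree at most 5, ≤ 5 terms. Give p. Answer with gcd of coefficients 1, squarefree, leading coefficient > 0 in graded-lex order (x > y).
1. Degree: the shape is more complex than any degree-3 curve, so deg p = 4.
2. Checking where it meets the axes: it crosses the y-axis at the gridline y = 0; it meets the x-axis at x = 0 (among the integer gridlines).
3. Assembling these constraints gives the stated polynomial.

3*x^3*y + x*y + 2*y^2 - 3*x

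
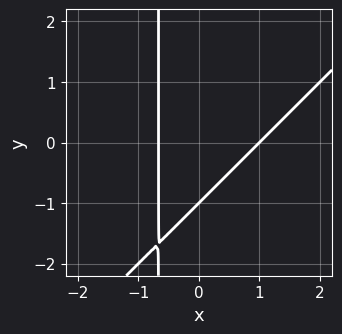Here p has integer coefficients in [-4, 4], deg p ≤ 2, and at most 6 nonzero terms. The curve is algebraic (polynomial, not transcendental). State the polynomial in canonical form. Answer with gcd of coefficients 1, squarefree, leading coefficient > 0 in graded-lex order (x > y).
1. deg p = 2. The shape is more complex than any degree-1 curve.
2. Against the integer gridlines: it meets the x-axis at x = 1 (among the integer gridlines); it crosses the y-axis at the gridline y = -1.
3. Assembling these constraints gives the stated polynomial.

3*x^2 - 3*x*y - x - 2*y - 2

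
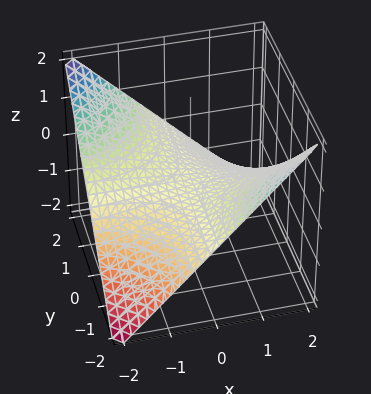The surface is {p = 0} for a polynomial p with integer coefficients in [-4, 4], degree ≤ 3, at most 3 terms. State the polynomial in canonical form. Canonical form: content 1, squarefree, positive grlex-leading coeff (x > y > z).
(a) deg p = 2. A saddle surface; a quadric.
(b) Checking where it meets the axes: the visible y-axis segment lies entirely on the surface; every point of the x-axis in the box is on the surface; one z-axis crossing is at z = 0.
(c) The integer polynomial consistent with all of this is the stated p.

x*y + 2*z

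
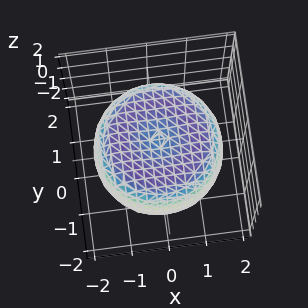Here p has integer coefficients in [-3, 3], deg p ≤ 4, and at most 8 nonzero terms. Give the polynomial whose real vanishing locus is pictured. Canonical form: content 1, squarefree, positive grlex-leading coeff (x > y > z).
x^4 + 2*x^2*y^2 + y^4 - 2*x^2 - 2*y^2 + 2*z^2 - 2

(a) Degree: no degree-3 surface has this shape, so deg p = 4.
(b) Symmetry: the z-axis is an axis of rotation, so x and y enter only as x² + y².
(c) Observable constraints: the z-axis gridline crossings are at z ∈ {-1, 1}; a circular section at z = 0 has radius between 1 and 2.
(d) Putting this together gives p.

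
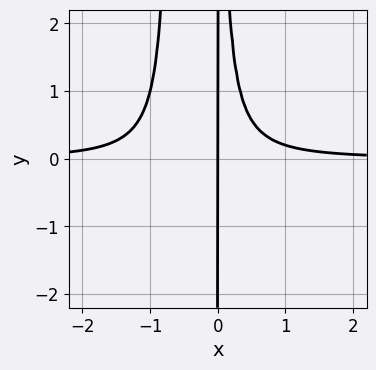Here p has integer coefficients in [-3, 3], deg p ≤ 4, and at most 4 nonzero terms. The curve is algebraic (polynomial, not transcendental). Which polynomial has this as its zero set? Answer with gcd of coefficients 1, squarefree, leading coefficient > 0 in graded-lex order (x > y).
3*x^3*y + 2*x^2*y - x

(a) The degree is 4 — no degree-3 curve has this shape.
(b) From the axis intercepts and sections: it meets the x-axis at x = 0 (among the integer gridlines); the visible y-axis segment lies entirely on the curve.
(c) Solving for integer coefficients yields p as stated.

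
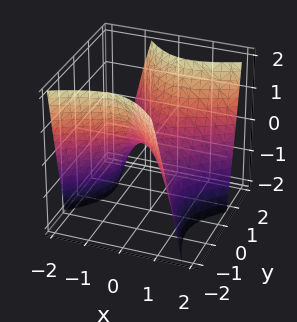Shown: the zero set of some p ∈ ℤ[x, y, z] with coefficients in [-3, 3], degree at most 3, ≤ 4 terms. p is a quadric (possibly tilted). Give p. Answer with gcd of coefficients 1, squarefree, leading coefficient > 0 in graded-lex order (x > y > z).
x^2 - x*y - y^2 + z

First, degree: a generic line meets the surface in up to 2 points, so deg p = 2.
Next, from the visible intercepts: it crosses the y-axis at the gridline y = 0; one z-axis crossing is at z = 0; it crosses the x-axis at the gridline x = 0.
Finally, solving for integer coefficients yields p as stated.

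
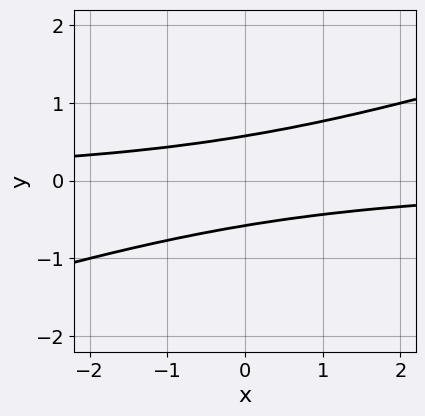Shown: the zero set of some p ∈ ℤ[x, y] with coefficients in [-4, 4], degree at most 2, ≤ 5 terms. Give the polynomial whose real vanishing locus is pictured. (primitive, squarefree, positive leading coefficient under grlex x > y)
x*y - 3*y^2 + 1

deg p = 2.
Observable constraints: it misses every integer gridline on the x-axis.
These observations pin down the coefficients.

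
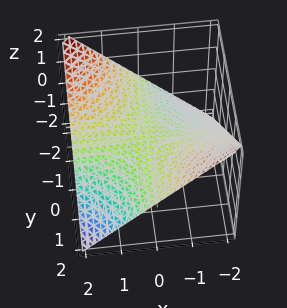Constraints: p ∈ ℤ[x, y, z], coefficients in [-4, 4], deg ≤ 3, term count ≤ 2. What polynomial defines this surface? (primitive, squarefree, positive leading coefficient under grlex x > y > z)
x*y + 2*z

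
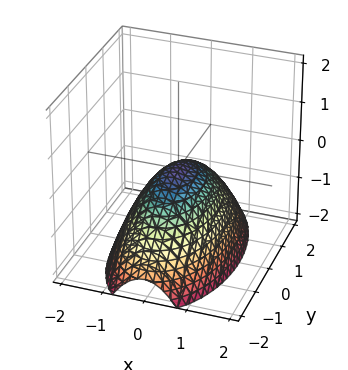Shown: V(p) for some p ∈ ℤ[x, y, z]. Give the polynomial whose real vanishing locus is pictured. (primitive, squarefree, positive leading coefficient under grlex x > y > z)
3*x^2 + y^2 + 3*z

First, degree: a single bowl opening along one axis; a quadric, so deg p = 2.
Then, symmetries: the y ↦ −y reflection is a symmetry, so y appears only in even powers; mirror symmetry x ↦ −x ⇒ only even powers of x.
Next, checking where it meets the axes: one y-axis crossing is at y = 0; it crosses the z-axis at the gridline z = 0; it crosses the x-axis at the gridline x = 0.
Finally, solving for integer coefficients yields p as stated.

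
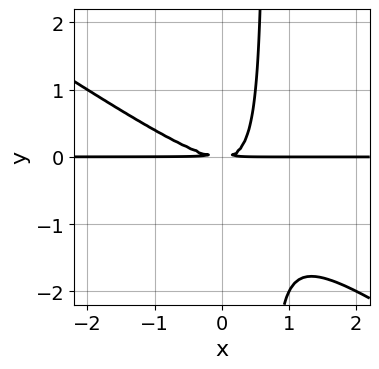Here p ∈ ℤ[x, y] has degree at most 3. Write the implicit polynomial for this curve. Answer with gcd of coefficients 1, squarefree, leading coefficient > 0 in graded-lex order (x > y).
(a) Degree: no degree-2 curve has this shape, so deg p = 3.
(b) Reading off the gridlines: every point of the x-axis in the box is on the curve.
(c) Putting this together gives p.

2*x^2*y + 3*x*y^2 - 2*y^2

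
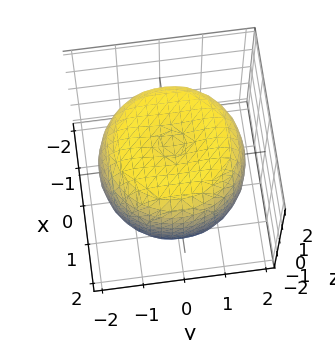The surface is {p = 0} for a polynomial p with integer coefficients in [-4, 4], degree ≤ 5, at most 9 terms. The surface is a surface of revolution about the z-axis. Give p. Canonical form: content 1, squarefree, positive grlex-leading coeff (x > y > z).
x^4 + 2*x^2*y^2 + y^4 - 2*x^2 - 2*y^2 + 2*z^2 - 3

1. deg p = 4. A generic line meets the surface in up to 4 points.
2. By symmetry, the surface is invariant under rotation about z: p = q(x² + y², z).
3. Against the integer gridlines: a circular section at z = -1 has radius between 1 and 2.
4. Putting this together gives p.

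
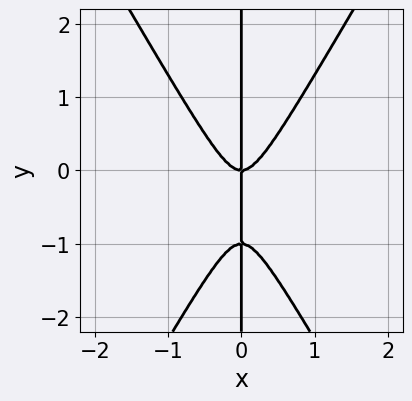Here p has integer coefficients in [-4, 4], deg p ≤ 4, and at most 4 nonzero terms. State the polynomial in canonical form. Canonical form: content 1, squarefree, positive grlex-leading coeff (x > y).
Degree: a generic line meets the curve in up to 3 points, so deg p = 3.
Reading off the gridlines: it crosses the x-axis at the gridline x = 0; every point of the y-axis in the box is on the curve.
Solving for integer coefficients yields p as stated.

3*x^3 - x*y^2 - x*y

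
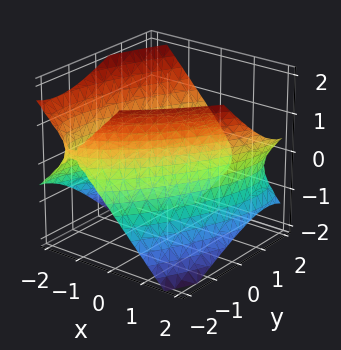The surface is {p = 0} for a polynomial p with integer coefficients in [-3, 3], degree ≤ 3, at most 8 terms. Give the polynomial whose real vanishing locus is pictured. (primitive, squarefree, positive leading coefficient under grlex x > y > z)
2*x^2 - 2*x*y + y^2 - y*z - 2*z^2 - 3

deg p = 2. The shape is more complex than any degree-1 surface.
Observable constraints: no z-intercept at any integer in the box.
Assembling these constraints gives the stated polynomial.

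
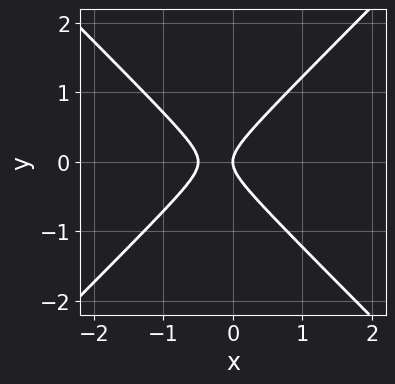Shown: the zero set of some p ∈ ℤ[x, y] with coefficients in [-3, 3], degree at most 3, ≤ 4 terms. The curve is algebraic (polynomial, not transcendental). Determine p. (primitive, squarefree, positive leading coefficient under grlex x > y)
First, the degree is 2 — the shape is more complex than any degree-1 curve.
Then, symmetries: the y ↦ −y reflection is a symmetry, so y appears only in even powers.
Then, reading off the gridlines: it crosses the x-axis at the gridline x = 0; it crosses the y-axis at the gridline y = 0.
Finally, assembling these constraints gives the stated polynomial.

2*x^2 - 2*y^2 + x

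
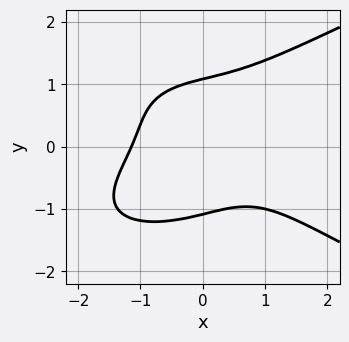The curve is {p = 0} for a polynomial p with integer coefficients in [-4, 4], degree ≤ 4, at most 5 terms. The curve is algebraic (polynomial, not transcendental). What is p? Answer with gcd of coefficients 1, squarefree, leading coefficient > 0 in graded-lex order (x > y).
3*y^4 - 2*x^3 - 3*x*y - y^2 - 3

The degree is 4 — no degree-3 curve has this shape.
Solving for integer coefficients yields p as stated.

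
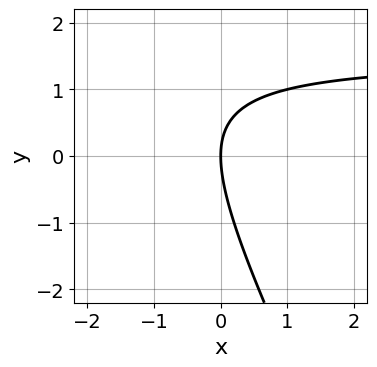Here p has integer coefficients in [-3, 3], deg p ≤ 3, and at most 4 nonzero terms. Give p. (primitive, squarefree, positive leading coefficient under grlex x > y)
2*x*y + y^2 - 3*x

First, deg p = 2. No degree-1 curve has this shape.
Then, against the integer gridlines: it crosses the x-axis at the gridline x = 0; it meets the y-axis at y = 0 (among the integer gridlines).
Finally, putting this together gives p.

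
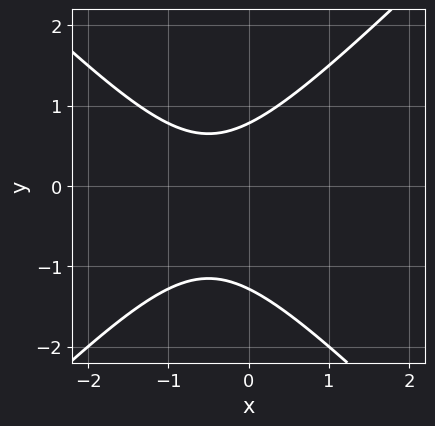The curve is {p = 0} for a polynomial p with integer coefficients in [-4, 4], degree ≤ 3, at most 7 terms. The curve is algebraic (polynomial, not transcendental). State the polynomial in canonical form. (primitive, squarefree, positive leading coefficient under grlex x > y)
2*x^2 - 2*y^2 + 2*x - y + 2

(a) The degree is 2 — a generic line meets the curve in up to 2 points.
(b) Reading off the gridlines: the curve avoids every integer x-axis point in the box.
(c) The integer polynomial consistent with all of this is the stated p.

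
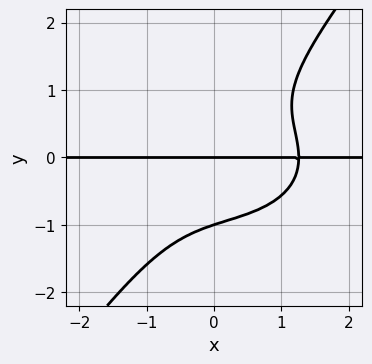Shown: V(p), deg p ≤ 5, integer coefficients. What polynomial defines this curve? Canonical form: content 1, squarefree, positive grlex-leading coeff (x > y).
x^3*y + 2*x*y^3 - 2*y^4 - 2*y

First, the degree is 4 — the shape is more complex than any degree-3 curve.
Next, reading off the gridlines: the y-axis gridline crossings are at y ∈ {-1, 0}; every point of the x-axis in the box is on the curve.
Finally, the integer polynomial consistent with all of this is the stated p.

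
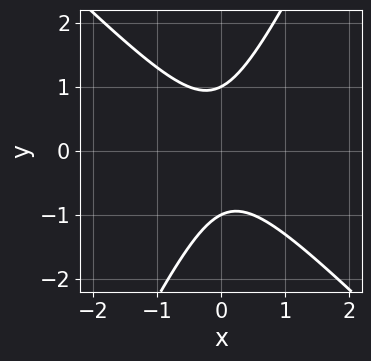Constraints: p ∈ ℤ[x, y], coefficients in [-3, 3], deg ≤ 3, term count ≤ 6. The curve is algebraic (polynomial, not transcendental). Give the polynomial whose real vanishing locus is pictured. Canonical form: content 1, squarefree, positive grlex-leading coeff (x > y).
2*x^2 + x*y - y^2 + 1

(a) The degree is 2 — the shape is more complex than any degree-1 curve.
(b) Observable constraints: no x-intercept at any integer in the box; the y-axis gridline crossings are at y ∈ {-1, 1}.
(c) Assembling these constraints gives the stated polynomial.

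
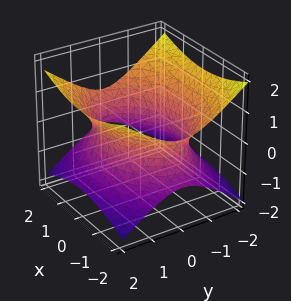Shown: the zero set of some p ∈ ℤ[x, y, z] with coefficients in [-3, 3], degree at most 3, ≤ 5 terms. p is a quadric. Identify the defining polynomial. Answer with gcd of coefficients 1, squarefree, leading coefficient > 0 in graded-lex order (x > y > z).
(a) The degree is 2 — an hourglass — one-sheet hyperboloid; a quadric.
(b) Symmetries: it's symmetric under z → −z, forcing even powers of z; it's symmetric under x → −x, forcing even powers of x; it's symmetric under y → −y, forcing even powers of y.
(c) Observable constraints: it misses every integer gridline on the z-axis.
(d) These observations pin down the coefficients.

x^2 + 2*y^2 - 3*z^2 - 3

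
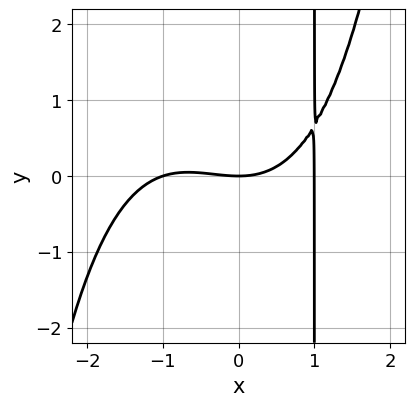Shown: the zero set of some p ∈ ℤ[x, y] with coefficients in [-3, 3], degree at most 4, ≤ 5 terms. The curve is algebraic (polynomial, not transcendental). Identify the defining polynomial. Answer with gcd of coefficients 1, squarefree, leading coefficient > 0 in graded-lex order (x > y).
1. Degree: no degree-3 curve has this shape, so deg p = 4.
2. From the axis intercepts and sections: one y-axis crossing is at y = 0; among the integer gridlines, it crosses the x-axis at x ∈ {-1, 0, 1}.
3. Matching integer coefficients to the picture gives p.

x^4 - x^2 - 3*x*y + 3*y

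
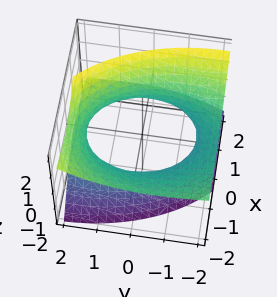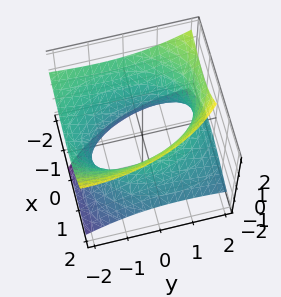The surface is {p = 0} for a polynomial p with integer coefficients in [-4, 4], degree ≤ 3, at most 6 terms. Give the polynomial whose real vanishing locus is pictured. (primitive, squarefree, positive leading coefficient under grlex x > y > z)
(a) The degree is 2 — no degree-1 surface has this shape.
(b) Checking where it meets the axes: it misses every integer gridline on the z-axis.
(c) Solving for integer coefficients yields p as stated.

2*x^2 + 3*x*z + y^2 + 2*y*z - 3*z^2 - 3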